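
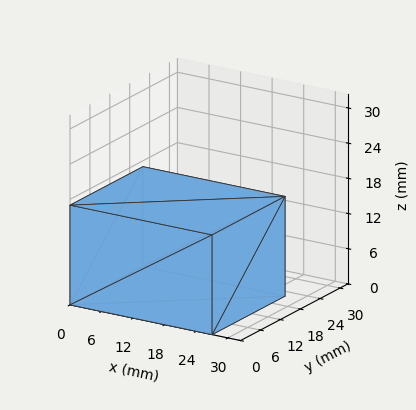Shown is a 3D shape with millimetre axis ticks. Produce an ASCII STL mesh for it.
Reading the render: the shape is a rectangular box, roughly 27 × 22 mm footprint and 17 mm tall (dimensions read to the nearest mm from the axis ticks). For the STL, each face is triangulated and given an outward normal.

solid part
  facet normal 0.0000 0.0000 -1.0000
    outer loop
      vertex 27.00 22.00 0.00
      vertex 27.00 0.00 0.00
      vertex 0.00 0.00 0.00
    endloop
  endfacet
  facet normal 0.0000 0.0000 -1.0000
    outer loop
      vertex 0.00 22.00 0.00
      vertex 27.00 22.00 0.00
      vertex 0.00 0.00 0.00
    endloop
  endfacet
  facet normal 0.0000 0.0000 1.0000
    outer loop
      vertex 0.00 0.00 17.00
      vertex 27.00 0.00 17.00
      vertex 27.00 22.00 17.00
    endloop
  endfacet
  facet normal 0.0000 0.0000 1.0000
    outer loop
      vertex 0.00 0.00 17.00
      vertex 27.00 22.00 17.00
      vertex 0.00 22.00 17.00
    endloop
  endfacet
  facet normal 0.0000 -1.0000 0.0000
    outer loop
      vertex 0.00 0.00 0.00
      vertex 27.00 0.00 0.00
      vertex 27.00 0.00 17.00
    endloop
  endfacet
  facet normal 0.0000 -1.0000 0.0000
    outer loop
      vertex 0.00 0.00 0.00
      vertex 27.00 0.00 17.00
      vertex 0.00 0.00 17.00
    endloop
  endfacet
  facet normal 0.0000 1.0000 0.0000
    outer loop
      vertex 27.00 22.00 17.00
      vertex 27.00 22.00 0.00
      vertex 0.00 22.00 0.00
    endloop
  endfacet
  facet normal 0.0000 1.0000 0.0000
    outer loop
      vertex 0.00 22.00 17.00
      vertex 27.00 22.00 17.00
      vertex 0.00 22.00 0.00
    endloop
  endfacet
  facet normal -1.0000 0.0000 0.0000
    outer loop
      vertex 0.00 22.00 17.00
      vertex 0.00 22.00 0.00
      vertex 0.00 0.00 0.00
    endloop
  endfacet
  facet normal -1.0000 0.0000 0.0000
    outer loop
      vertex 0.00 0.00 17.00
      vertex 0.00 22.00 17.00
      vertex 0.00 0.00 0.00
    endloop
  endfacet
  facet normal 1.0000 0.0000 0.0000
    outer loop
      vertex 27.00 0.00 0.00
      vertex 27.00 22.00 0.00
      vertex 27.00 22.00 17.00
    endloop
  endfacet
  facet normal 1.0000 0.0000 0.0000
    outer loop
      vertex 27.00 0.00 0.00
      vertex 27.00 22.00 17.00
      vertex 27.00 0.00 17.00
    endloop
  endfacet
endsolid part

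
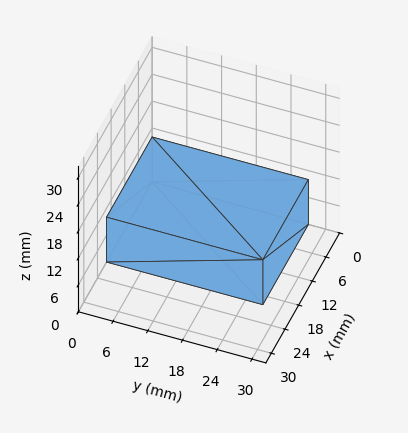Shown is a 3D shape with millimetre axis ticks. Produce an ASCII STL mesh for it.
Reading the render: the shape is a rectangular box, roughly 20 × 27 mm footprint and 10 mm tall (dimensions read to the nearest mm from the axis ticks). For the STL, each face is triangulated and given an outward normal.

solid part
  facet normal 0.0000 0.0000 -1.0000
    outer loop
      vertex 20.000 27.000 0.000
      vertex 20.000 0.000 0.000
      vertex 0.000 0.000 0.000
    endloop
  endfacet
  facet normal 0.0000 0.0000 -1.0000
    outer loop
      vertex 0.000 27.000 0.000
      vertex 20.000 27.000 0.000
      vertex 0.000 0.000 0.000
    endloop
  endfacet
  facet normal 0.0000 0.0000 1.0000
    outer loop
      vertex 0.000 0.000 10.000
      vertex 20.000 0.000 10.000
      vertex 20.000 27.000 10.000
    endloop
  endfacet
  facet normal 0.0000 0.0000 1.0000
    outer loop
      vertex 0.000 0.000 10.000
      vertex 20.000 27.000 10.000
      vertex 0.000 27.000 10.000
    endloop
  endfacet
  facet normal 0.0000 -1.0000 0.0000
    outer loop
      vertex 0.000 0.000 0.000
      vertex 20.000 0.000 0.000
      vertex 20.000 0.000 10.000
    endloop
  endfacet
  facet normal 0.0000 -1.0000 0.0000
    outer loop
      vertex 0.000 0.000 0.000
      vertex 20.000 0.000 10.000
      vertex 0.000 0.000 10.000
    endloop
  endfacet
  facet normal 0.0000 1.0000 0.0000
    outer loop
      vertex 20.000 27.000 10.000
      vertex 20.000 27.000 0.000
      vertex 0.000 27.000 0.000
    endloop
  endfacet
  facet normal 0.0000 1.0000 0.0000
    outer loop
      vertex 0.000 27.000 10.000
      vertex 20.000 27.000 10.000
      vertex 0.000 27.000 0.000
    endloop
  endfacet
  facet normal -1.0000 0.0000 0.0000
    outer loop
      vertex 0.000 27.000 10.000
      vertex 0.000 27.000 0.000
      vertex 0.000 0.000 0.000
    endloop
  endfacet
  facet normal -1.0000 0.0000 0.0000
    outer loop
      vertex 0.000 0.000 10.000
      vertex 0.000 27.000 10.000
      vertex 0.000 0.000 0.000
    endloop
  endfacet
  facet normal 1.0000 0.0000 0.0000
    outer loop
      vertex 20.000 0.000 0.000
      vertex 20.000 27.000 0.000
      vertex 20.000 27.000 10.000
    endloop
  endfacet
  facet normal 1.0000 0.0000 0.0000
    outer loop
      vertex 20.000 0.000 0.000
      vertex 20.000 27.000 10.000
      vertex 20.000 0.000 10.000
    endloop
  endfacet
endsolid part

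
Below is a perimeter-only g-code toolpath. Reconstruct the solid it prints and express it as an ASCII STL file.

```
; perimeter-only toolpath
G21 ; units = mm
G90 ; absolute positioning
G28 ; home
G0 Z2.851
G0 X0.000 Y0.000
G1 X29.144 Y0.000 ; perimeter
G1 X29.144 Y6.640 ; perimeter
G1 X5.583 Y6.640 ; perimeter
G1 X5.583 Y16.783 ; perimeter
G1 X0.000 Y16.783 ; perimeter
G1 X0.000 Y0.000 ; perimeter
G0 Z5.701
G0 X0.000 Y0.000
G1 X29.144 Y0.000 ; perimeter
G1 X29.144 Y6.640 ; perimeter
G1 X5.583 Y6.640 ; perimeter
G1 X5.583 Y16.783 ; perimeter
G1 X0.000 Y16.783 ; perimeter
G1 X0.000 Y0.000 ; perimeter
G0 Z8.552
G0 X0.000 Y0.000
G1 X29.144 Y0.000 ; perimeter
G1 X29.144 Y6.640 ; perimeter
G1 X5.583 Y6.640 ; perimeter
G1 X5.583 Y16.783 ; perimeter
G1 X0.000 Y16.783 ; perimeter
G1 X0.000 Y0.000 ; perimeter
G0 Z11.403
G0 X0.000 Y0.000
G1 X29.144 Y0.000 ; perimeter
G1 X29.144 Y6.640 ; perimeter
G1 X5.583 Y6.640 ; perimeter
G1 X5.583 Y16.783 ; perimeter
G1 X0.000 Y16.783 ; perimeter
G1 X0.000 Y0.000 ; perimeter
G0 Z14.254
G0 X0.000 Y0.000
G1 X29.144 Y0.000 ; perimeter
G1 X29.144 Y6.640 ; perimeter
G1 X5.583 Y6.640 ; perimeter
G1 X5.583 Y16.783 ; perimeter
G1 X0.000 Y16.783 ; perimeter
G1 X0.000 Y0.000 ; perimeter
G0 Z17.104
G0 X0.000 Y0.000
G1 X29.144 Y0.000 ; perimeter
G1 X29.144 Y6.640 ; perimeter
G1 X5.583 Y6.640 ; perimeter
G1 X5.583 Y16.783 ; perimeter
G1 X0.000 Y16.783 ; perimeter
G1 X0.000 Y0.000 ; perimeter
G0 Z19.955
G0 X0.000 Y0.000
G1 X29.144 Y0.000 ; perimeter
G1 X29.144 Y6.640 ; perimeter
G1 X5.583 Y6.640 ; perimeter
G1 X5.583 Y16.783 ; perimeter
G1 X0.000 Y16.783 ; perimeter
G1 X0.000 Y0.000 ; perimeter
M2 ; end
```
solid part
  facet normal 0.0000 0.0000 -1.0000
    outer loop
      vertex 29.144 6.640 0.000
      vertex 29.144 0.000 0.000
      vertex 0.000 0.000 0.000
    endloop
  endfacet
  facet normal 0.0000 0.0000 -1.0000
    outer loop
      vertex 5.583 6.640 0.000
      vertex 29.144 6.640 0.000
      vertex 0.000 0.000 0.000
    endloop
  endfacet
  facet normal 0.0000 0.0000 -1.0000
    outer loop
      vertex 5.583 16.783 0.000
      vertex 5.583 6.640 0.000
      vertex 0.000 0.000 0.000
    endloop
  endfacet
  facet normal 0.0000 0.0000 -1.0000
    outer loop
      vertex 0.000 16.783 0.000
      vertex 5.583 16.783 0.000
      vertex 0.000 0.000 0.000
    endloop
  endfacet
  facet normal 0.0000 0.0000 1.0000
    outer loop
      vertex 0.000 0.000 19.955
      vertex 29.144 0.000 19.955
      vertex 29.144 6.640 19.955
    endloop
  endfacet
  facet normal 0.0000 0.0000 1.0000
    outer loop
      vertex 0.000 0.000 19.955
      vertex 29.144 6.640 19.955
      vertex 5.583 6.640 19.955
    endloop
  endfacet
  facet normal 0.0000 0.0000 1.0000
    outer loop
      vertex 0.000 0.000 19.955
      vertex 5.583 6.640 19.955
      vertex 5.583 16.783 19.955
    endloop
  endfacet
  facet normal 0.0000 0.0000 1.0000
    outer loop
      vertex 0.000 0.000 19.955
      vertex 5.583 16.783 19.955
      vertex 0.000 16.783 19.955
    endloop
  endfacet
  facet normal 0.0000 -1.0000 0.0000
    outer loop
      vertex 0.000 0.000 0.000
      vertex 29.144 0.000 0.000
      vertex 29.144 0.000 19.955
    endloop
  endfacet
  facet normal 0.0000 -1.0000 0.0000
    outer loop
      vertex 0.000 0.000 0.000
      vertex 29.144 0.000 19.955
      vertex 0.000 0.000 19.955
    endloop
  endfacet
  facet normal 1.0000 0.0000 0.0000
    outer loop
      vertex 29.144 0.000 0.000
      vertex 29.144 6.640 0.000
      vertex 29.144 6.640 19.955
    endloop
  endfacet
  facet normal 1.0000 0.0000 0.0000
    outer loop
      vertex 29.144 0.000 0.000
      vertex 29.144 6.640 19.955
      vertex 29.144 0.000 19.955
    endloop
  endfacet
  facet normal 0.0000 1.0000 0.0000
    outer loop
      vertex 29.144 6.640 0.000
      vertex 5.583 6.640 0.000
      vertex 5.583 6.640 19.955
    endloop
  endfacet
  facet normal 0.0000 1.0000 0.0000
    outer loop
      vertex 29.144 6.640 0.000
      vertex 5.583 6.640 19.955
      vertex 29.144 6.640 19.955
    endloop
  endfacet
  facet normal 1.0000 0.0000 0.0000
    outer loop
      vertex 5.583 6.640 0.000
      vertex 5.583 16.783 0.000
      vertex 5.583 16.783 19.955
    endloop
  endfacet
  facet normal 1.0000 0.0000 0.0000
    outer loop
      vertex 5.583 6.640 0.000
      vertex 5.583 16.783 19.955
      vertex 5.583 6.640 19.955
    endloop
  endfacet
  facet normal 0.0000 1.0000 0.0000
    outer loop
      vertex 5.583 16.783 0.000
      vertex 0.000 16.783 0.000
      vertex 0.000 16.783 19.955
    endloop
  endfacet
  facet normal 0.0000 1.0000 0.0000
    outer loop
      vertex 5.583 16.783 0.000
      vertex 0.000 16.783 19.955
      vertex 5.583 16.783 19.955
    endloop
  endfacet
  facet normal -1.0000 0.0000 0.0000
    outer loop
      vertex 0.000 16.783 0.000
      vertex 0.000 0.000 0.000
      vertex 0.000 0.000 19.955
    endloop
  endfacet
  facet normal -1.0000 0.0000 0.0000
    outer loop
      vertex 0.000 16.783 0.000
      vertex 0.000 0.000 19.955
      vertex 0.000 16.783 19.955
    endloop
  endfacet
endsolid part

The G0 Z moves step by Δz≈2.851 mm. Every layer's G1 loop is the same polygon, so the solid is a straight extrusion of it from z=0 to z≈20. Closing with flat bottom and top caps and triangulating gives 20 facets — an L-shaped prism: outer 29.1 × 16.8 mm, arm thicknesses ≈ 6.64 mm (horizontal) and 5.58 mm (vertical), extruded 20 mm in z.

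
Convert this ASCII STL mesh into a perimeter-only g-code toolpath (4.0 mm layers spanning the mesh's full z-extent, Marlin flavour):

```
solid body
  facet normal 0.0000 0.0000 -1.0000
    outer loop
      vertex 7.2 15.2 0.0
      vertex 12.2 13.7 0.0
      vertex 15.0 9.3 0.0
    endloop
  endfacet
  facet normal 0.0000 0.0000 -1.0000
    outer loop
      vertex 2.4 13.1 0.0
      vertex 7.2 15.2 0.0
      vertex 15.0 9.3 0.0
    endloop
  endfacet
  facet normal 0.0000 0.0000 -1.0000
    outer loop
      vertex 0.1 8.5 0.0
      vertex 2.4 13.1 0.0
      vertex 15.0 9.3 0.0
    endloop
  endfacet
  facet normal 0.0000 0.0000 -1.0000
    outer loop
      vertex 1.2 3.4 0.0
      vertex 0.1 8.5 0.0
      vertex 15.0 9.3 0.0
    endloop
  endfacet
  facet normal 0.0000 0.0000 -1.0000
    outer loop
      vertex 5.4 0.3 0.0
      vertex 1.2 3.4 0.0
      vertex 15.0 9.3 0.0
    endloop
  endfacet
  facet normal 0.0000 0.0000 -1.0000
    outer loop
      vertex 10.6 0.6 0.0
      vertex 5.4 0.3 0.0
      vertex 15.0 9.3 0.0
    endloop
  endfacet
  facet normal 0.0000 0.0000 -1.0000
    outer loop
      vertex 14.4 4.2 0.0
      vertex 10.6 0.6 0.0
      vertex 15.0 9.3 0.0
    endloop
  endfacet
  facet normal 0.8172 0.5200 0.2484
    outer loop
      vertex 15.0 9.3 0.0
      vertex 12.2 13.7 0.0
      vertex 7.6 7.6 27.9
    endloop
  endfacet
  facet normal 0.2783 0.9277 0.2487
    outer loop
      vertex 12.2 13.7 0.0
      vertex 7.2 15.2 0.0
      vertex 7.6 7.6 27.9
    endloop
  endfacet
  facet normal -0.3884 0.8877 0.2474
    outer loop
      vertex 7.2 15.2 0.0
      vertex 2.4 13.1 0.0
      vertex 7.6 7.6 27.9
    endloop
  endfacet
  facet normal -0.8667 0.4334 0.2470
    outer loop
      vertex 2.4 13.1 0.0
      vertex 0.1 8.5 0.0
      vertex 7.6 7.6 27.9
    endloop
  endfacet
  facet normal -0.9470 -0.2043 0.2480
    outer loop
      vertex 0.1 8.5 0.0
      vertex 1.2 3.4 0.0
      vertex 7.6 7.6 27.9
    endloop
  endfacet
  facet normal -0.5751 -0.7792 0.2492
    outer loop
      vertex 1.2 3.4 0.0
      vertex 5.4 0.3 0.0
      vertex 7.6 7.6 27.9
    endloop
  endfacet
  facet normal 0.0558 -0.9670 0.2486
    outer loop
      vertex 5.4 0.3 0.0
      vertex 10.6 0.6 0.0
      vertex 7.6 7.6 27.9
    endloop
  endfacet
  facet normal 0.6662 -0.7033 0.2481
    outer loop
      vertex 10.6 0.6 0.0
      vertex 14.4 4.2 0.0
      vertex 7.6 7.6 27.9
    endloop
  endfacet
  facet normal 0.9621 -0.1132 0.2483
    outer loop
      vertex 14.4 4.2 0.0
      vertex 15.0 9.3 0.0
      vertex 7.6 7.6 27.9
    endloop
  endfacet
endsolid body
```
; perimeter-only toolpath
G21 ; units = mm
G90 ; absolute positioning
G28 ; home
; layer 1
G0 Z4.0
G0 X13.9 Y9.1
G1 X11.5 Y12.8
G1 X7.3 Y14.1
G1 X3.1 Y12.3
G1 X1.2 Y8.4
G1 X2.1 Y4.0
G1 X5.7 Y1.3
G1 X10.2 Y1.6
G1 X13.4 Y4.7
G1 X13.9 Y9.1
; layer 2
G0 Z8.0
G0 X12.9 Y8.8
G1 X10.9 Y12.0
G1 X7.3 Y13.0
G1 X3.9 Y11.5
G1 X2.2 Y8.2
G1 X3.0 Y4.6
G1 X6.0 Y2.4
G1 X9.7 Y2.6
G1 X12.5 Y5.2
G1 X12.9 Y8.8
; layer 3
G0 Z12.0
G0 X11.8 Y8.6
G1 X10.2 Y11.1
G1 X7.4 Y11.9
G1 X4.6 Y10.7
G1 X3.3 Y8.1
G1 X3.9 Y5.2
G1 X6.3 Y3.4
G1 X9.3 Y3.6
G1 X11.5 Y5.7
G1 X11.8 Y8.6
; layer 4
G0 Z15.9
G0 X10.8 Y8.3
G1 X9.6 Y10.2
G1 X7.4 Y10.9
G1 X5.4 Y10.0
G1 X4.4 Y8.0
G1 X4.9 Y5.8
G1 X6.7 Y4.5
G1 X8.9 Y4.6
G1 X10.5 Y6.1
G1 X10.8 Y8.3
; layer 5
G0 Z19.9
G0 X9.7 Y8.1
G1 X8.9 Y9.3
G1 X7.5 Y9.8
G1 X6.1 Y9.2
G1 X5.5 Y7.9
G1 X5.8 Y6.4
G1 X7.0 Y5.5
G1 X8.5 Y5.6
G1 X9.5 Y6.6
G1 X9.7 Y8.1
; layer 6
G0 Z23.9
G0 X8.7 Y7.8
G1 X8.3 Y8.5
G1 X7.5 Y8.7
G1 X6.9 Y8.4
G1 X6.5 Y7.7
G1 X6.7 Y7.0
G1 X7.3 Y6.6
G1 X8.0 Y6.6
G1 X8.6 Y7.1
G1 X8.7 Y7.8
M2 ; end

The solid is a regular 9-sided pyramid, base circumscribed radius ≈ 7.6 mm, apex at z ≈ 27.9 mm. Slicing at Δz = 4.0 mm — 7 equal slices spanning the solid's height, so layer i sits at z = i·h/7 — gives 6 non-empty perimeters. Each is a 9-segment closed polygon; G0 lifts to the layer z and rapids to the start vertex, then G1 traces the edges. The cross-section shrinks linearly with z (the slice at the apex is degenerate and omitted).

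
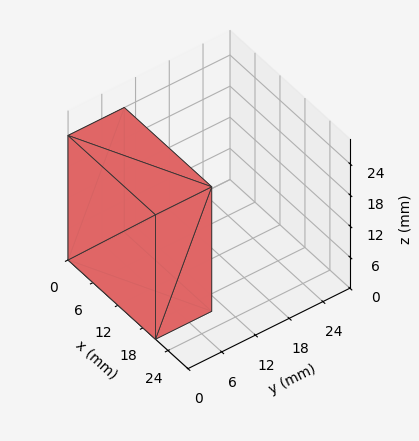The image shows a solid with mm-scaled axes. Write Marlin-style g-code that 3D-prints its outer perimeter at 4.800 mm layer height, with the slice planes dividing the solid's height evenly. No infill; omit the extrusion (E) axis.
Reading the render: the shape is a rectangular box, roughly 21 × 10 mm footprint and 24 mm tall (dimensions read to the nearest mm from the axis ticks). For the g-code, the solid's height is divided into equal slices at the stated Δz and each level perimeter traced with G1 moves after a G0 lift.

; perimeter-only toolpath
G21 ; units = mm
G90 ; absolute positioning
G28 ; home
; layer 1
G0 Z4.800
G0 X0.000 Y0.000
G1 X21.000 Y0.000
G1 X21.000 Y10.000
G1 X0.000 Y10.000
G1 X0.000 Y0.000
; layer 2
G0 Z9.600
G0 X0.000 Y0.000
G1 X21.000 Y0.000
G1 X21.000 Y10.000
G1 X0.000 Y10.000
G1 X0.000 Y0.000
; layer 3
G0 Z14.400
G0 X0.000 Y0.000
G1 X21.000 Y0.000
G1 X21.000 Y10.000
G1 X0.000 Y10.000
G1 X0.000 Y0.000
; layer 4
G0 Z19.200
G0 X0.000 Y0.000
G1 X21.000 Y0.000
G1 X21.000 Y10.000
G1 X0.000 Y10.000
G1 X0.000 Y0.000
; layer 5
G0 Z24.000
G0 X0.000 Y0.000
G1 X21.000 Y0.000
G1 X21.000 Y10.000
G1 X0.000 Y10.000
G1 X0.000 Y0.000
M2 ; end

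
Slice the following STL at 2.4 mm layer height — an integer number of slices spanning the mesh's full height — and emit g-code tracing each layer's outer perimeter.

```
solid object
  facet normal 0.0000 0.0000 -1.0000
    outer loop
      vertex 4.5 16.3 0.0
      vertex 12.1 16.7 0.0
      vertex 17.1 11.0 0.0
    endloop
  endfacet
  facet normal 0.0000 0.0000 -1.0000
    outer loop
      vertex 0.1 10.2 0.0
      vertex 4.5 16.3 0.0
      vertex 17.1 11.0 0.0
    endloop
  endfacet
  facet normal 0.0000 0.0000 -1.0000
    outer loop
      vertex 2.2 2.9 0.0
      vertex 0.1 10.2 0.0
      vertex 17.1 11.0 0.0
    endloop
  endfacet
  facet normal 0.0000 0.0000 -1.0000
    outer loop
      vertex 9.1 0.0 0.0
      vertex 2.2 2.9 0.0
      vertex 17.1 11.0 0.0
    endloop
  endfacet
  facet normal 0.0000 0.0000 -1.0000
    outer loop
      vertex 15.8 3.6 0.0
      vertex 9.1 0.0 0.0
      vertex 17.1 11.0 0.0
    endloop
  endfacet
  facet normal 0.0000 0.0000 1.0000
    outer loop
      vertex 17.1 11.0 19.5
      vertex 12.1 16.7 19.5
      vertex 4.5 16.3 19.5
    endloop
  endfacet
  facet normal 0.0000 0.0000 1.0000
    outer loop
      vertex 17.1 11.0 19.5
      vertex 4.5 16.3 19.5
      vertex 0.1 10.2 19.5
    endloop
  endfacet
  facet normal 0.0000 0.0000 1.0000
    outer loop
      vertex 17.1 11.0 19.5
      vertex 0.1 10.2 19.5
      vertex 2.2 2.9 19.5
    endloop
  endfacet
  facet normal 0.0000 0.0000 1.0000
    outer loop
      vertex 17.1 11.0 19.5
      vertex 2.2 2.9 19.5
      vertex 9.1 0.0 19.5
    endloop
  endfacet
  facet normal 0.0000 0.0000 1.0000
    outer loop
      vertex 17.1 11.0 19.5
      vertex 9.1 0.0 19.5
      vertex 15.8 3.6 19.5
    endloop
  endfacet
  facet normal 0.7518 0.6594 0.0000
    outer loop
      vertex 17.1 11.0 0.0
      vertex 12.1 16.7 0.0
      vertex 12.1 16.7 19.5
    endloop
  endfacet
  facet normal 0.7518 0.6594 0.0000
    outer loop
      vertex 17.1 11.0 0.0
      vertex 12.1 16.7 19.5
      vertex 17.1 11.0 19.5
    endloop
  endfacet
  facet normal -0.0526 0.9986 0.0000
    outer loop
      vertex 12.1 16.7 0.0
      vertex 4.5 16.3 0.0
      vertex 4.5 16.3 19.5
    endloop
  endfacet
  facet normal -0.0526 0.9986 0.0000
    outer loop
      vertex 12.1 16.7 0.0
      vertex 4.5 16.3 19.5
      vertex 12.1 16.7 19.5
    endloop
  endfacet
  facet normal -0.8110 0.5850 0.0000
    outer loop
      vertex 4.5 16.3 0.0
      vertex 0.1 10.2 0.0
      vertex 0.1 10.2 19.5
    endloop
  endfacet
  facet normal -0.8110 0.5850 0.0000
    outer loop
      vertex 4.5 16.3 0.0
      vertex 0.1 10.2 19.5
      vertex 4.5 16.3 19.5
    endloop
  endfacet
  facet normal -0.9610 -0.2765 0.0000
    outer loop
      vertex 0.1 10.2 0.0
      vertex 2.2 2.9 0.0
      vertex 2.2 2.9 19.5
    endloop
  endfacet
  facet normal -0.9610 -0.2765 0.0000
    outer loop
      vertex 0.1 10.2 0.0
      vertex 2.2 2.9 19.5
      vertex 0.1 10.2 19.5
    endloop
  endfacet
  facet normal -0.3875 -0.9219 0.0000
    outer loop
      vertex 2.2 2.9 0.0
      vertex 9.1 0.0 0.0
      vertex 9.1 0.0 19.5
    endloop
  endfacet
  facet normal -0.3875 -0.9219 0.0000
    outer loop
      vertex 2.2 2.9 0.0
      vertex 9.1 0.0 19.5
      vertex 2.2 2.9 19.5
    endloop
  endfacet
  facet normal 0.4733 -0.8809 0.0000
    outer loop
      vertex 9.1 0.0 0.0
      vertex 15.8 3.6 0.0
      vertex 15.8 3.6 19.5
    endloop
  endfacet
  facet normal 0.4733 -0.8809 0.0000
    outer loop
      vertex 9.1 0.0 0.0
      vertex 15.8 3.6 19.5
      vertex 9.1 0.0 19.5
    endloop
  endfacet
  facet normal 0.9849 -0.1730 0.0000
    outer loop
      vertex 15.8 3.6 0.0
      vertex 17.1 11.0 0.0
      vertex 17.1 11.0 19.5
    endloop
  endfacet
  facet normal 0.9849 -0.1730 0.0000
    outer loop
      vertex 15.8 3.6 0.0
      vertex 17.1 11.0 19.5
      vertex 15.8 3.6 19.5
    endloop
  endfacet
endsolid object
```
; perimeter-only toolpath
G21 ; units = mm
G90 ; absolute positioning
G28 ; home
; layer 1
G0 Z2.4
G0 X17.1 Y11.0
G1 X12.1 Y16.7
G1 X4.5 Y16.3
G1 X0.1 Y10.2
G1 X2.2 Y2.9
G1 X9.1 Y0.0
G1 X15.8 Y3.6
G1 X17.1 Y11.0
; layer 2
G0 Z4.9
G0 X17.1 Y11.0
G1 X12.1 Y16.7
G1 X4.5 Y16.3
G1 X0.1 Y10.2
G1 X2.2 Y2.9
G1 X9.1 Y0.0
G1 X15.8 Y3.6
G1 X17.1 Y11.0
; layer 3
G0 Z7.3
G0 X17.1 Y11.0
G1 X12.1 Y16.7
G1 X4.5 Y16.3
G1 X0.1 Y10.2
G1 X2.2 Y2.9
G1 X9.1 Y0.0
G1 X15.8 Y3.6
G1 X17.1 Y11.0
; layer 4
G0 Z9.8
G0 X17.1 Y11.0
G1 X12.1 Y16.7
G1 X4.5 Y16.3
G1 X0.1 Y10.2
G1 X2.2 Y2.9
G1 X9.1 Y0.0
G1 X15.8 Y3.6
G1 X17.1 Y11.0
; layer 5
G0 Z12.2
G0 X17.1 Y11.0
G1 X12.1 Y16.7
G1 X4.5 Y16.3
G1 X0.1 Y10.2
G1 X2.2 Y2.9
G1 X9.1 Y0.0
G1 X15.8 Y3.6
G1 X17.1 Y11.0
; layer 6
G0 Z14.6
G0 X17.1 Y11.0
G1 X12.1 Y16.7
G1 X4.5 Y16.3
G1 X0.1 Y10.2
G1 X2.2 Y2.9
G1 X9.1 Y0.0
G1 X15.8 Y3.6
G1 X17.1 Y11.0
; layer 7
G0 Z17.1
G0 X17.1 Y11.0
G1 X12.1 Y16.7
G1 X4.5 Y16.3
G1 X0.1 Y10.2
G1 X2.2 Y2.9
G1 X9.1 Y0.0
G1 X15.8 Y3.6
G1 X17.1 Y11.0
; layer 8
G0 Z19.5
G0 X17.1 Y11.0
G1 X12.1 Y16.7
G1 X4.5 Y16.3
G1 X0.1 Y10.2
G1 X2.2 Y2.9
G1 X9.1 Y0.0
G1 X15.8 Y3.6
G1 X17.1 Y11.0
M2 ; end

The solid is a regular 7-sided prism (a cylinder approximated with 7 flat sides), circumscribed radius ≈ 8.7 mm, height ≈ 19.5 mm. Slicing at Δz = 2.4 mm — 8 equal slices spanning the solid's height, so layer i sits at z = i·h/8 — gives 8 non-empty perimeters. Each is a 7-segment closed polygon; G0 lifts to the layer z and rapids to the start vertex, then G1 traces the edges.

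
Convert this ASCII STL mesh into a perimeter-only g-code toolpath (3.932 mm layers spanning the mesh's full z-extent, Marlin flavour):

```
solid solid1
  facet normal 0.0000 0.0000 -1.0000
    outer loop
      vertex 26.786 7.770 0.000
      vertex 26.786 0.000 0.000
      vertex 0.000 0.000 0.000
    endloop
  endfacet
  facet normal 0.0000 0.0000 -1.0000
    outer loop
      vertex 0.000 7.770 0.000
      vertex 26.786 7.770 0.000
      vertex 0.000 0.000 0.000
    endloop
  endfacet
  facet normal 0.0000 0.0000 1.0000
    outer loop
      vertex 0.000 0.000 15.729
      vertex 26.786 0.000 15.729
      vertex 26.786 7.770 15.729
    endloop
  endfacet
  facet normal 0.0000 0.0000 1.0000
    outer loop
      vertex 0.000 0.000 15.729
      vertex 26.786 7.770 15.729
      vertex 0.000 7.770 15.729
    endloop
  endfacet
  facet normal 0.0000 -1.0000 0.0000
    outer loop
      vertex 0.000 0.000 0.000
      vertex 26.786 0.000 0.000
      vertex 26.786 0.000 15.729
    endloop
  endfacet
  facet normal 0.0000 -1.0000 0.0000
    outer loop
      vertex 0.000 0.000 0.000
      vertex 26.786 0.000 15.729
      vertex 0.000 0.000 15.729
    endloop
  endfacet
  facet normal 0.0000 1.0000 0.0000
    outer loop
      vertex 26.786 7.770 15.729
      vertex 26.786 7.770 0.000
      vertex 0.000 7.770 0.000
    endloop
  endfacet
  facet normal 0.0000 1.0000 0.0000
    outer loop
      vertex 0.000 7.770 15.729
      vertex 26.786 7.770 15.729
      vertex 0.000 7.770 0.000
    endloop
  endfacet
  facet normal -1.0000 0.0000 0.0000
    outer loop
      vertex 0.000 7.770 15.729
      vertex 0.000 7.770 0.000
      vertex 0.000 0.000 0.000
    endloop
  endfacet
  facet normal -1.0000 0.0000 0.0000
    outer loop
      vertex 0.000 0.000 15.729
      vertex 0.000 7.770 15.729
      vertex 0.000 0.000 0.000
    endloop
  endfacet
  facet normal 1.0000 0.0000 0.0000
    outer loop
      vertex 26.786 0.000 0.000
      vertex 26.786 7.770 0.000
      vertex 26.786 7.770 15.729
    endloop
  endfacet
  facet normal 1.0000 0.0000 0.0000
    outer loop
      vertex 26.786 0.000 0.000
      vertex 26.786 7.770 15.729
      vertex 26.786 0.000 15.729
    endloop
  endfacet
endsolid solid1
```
; perimeter-only toolpath
G21 ; units = mm
G90 ; absolute positioning
G28 ; home
; layer 1
G0 Z3.932
G0 X0.000 Y0.000
G1 X26.786 Y0.000
G1 X26.786 Y7.770
G1 X0.000 Y7.770
G1 X0.000 Y0.000
; layer 2
G0 Z7.864
G0 X0.000 Y0.000
G1 X26.786 Y0.000
G1 X26.786 Y7.770
G1 X0.000 Y7.770
G1 X0.000 Y0.000
; layer 3
G0 Z11.797
G0 X0.000 Y0.000
G1 X26.786 Y0.000
G1 X26.786 Y7.770
G1 X0.000 Y7.770
G1 X0.000 Y0.000
; layer 4
G0 Z15.729
G0 X0.000 Y0.000
G1 X26.786 Y0.000
G1 X26.786 Y7.770
G1 X0.000 Y7.770
G1 X0.000 Y0.000
M2 ; end

The solid is a rectangular box, roughly 26.8 × 7.77 mm footprint and 15.7 mm tall. Slicing at Δz = 3.932 mm — 4 equal slices spanning the solid's height, so layer i sits at z = i·h/4 — gives 4 non-empty perimeters. Each is a 4-segment closed polygon; G0 lifts to the layer z and rapids to the start vertex, then G1 traces the edges.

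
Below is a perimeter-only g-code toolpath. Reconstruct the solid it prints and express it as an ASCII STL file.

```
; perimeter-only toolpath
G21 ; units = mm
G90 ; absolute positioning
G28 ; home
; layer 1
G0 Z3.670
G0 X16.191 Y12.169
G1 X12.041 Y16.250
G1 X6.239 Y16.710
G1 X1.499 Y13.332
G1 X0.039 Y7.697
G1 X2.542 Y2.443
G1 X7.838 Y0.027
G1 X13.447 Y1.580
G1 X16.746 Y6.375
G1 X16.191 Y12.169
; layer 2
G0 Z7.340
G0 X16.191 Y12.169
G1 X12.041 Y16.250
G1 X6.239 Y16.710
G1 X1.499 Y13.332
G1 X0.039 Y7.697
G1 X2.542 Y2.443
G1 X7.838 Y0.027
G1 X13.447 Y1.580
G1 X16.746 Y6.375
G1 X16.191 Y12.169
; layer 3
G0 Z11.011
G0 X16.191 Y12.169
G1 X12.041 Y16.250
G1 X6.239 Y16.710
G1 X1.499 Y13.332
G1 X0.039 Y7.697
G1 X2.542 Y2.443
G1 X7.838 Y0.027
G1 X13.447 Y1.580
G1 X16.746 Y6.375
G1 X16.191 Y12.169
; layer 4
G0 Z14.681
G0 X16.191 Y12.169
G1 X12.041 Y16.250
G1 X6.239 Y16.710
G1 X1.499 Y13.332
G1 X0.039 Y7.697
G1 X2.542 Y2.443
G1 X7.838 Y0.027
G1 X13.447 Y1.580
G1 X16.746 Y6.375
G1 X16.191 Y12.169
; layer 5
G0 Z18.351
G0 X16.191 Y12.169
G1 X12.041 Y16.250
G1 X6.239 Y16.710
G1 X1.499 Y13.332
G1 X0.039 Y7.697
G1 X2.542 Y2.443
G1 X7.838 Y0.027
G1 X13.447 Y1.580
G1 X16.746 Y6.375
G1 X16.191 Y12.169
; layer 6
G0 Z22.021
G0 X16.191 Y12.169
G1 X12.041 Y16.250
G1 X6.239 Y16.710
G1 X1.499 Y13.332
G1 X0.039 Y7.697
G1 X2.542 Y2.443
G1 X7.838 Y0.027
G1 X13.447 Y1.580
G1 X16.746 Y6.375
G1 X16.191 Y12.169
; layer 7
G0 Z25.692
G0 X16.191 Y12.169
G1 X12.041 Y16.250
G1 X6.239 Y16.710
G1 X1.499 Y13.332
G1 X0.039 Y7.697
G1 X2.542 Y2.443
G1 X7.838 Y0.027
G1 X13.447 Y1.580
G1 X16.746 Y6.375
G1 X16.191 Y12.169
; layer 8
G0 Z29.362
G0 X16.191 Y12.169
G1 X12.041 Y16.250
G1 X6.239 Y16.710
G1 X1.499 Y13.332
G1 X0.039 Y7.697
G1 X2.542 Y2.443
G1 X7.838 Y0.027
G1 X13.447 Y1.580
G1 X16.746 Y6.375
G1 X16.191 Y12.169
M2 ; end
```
solid part
  facet normal 0.0000 0.0000 -1.0000
    outer loop
      vertex 6.239 16.710 0.000
      vertex 12.041 16.250 0.000
      vertex 16.191 12.169 0.000
    endloop
  endfacet
  facet normal 0.0000 0.0000 -1.0000
    outer loop
      vertex 1.499 13.332 0.000
      vertex 6.239 16.710 0.000
      vertex 16.191 12.169 0.000
    endloop
  endfacet
  facet normal 0.0000 0.0000 -1.0000
    outer loop
      vertex 0.039 7.697 0.000
      vertex 1.499 13.332 0.000
      vertex 16.191 12.169 0.000
    endloop
  endfacet
  facet normal 0.0000 0.0000 -1.0000
    outer loop
      vertex 2.542 2.443 0.000
      vertex 0.039 7.697 0.000
      vertex 16.191 12.169 0.000
    endloop
  endfacet
  facet normal 0.0000 0.0000 -1.0000
    outer loop
      vertex 7.838 0.027 0.000
      vertex 2.542 2.443 0.000
      vertex 16.191 12.169 0.000
    endloop
  endfacet
  facet normal 0.0000 0.0000 -1.0000
    outer loop
      vertex 13.447 1.580 0.000
      vertex 7.838 0.027 0.000
      vertex 16.191 12.169 0.000
    endloop
  endfacet
  facet normal 0.0000 0.0000 -1.0000
    outer loop
      vertex 16.746 6.375 0.000
      vertex 13.447 1.580 0.000
      vertex 16.191 12.169 0.000
    endloop
  endfacet
  facet normal 0.0000 0.0000 1.0000
    outer loop
      vertex 16.191 12.169 29.362
      vertex 12.041 16.250 29.362
      vertex 6.239 16.710 29.362
    endloop
  endfacet
  facet normal 0.0000 0.0000 1.0000
    outer loop
      vertex 16.191 12.169 29.362
      vertex 6.239 16.710 29.362
      vertex 1.499 13.332 29.362
    endloop
  endfacet
  facet normal 0.0000 0.0000 1.0000
    outer loop
      vertex 16.191 12.169 29.362
      vertex 1.499 13.332 29.362
      vertex 0.039 7.697 29.362
    endloop
  endfacet
  facet normal 0.0000 0.0000 1.0000
    outer loop
      vertex 16.191 12.169 29.362
      vertex 0.039 7.697 29.362
      vertex 2.542 2.443 29.362
    endloop
  endfacet
  facet normal 0.0000 0.0000 1.0000
    outer loop
      vertex 16.191 12.169 29.362
      vertex 2.542 2.443 29.362
      vertex 7.838 0.027 29.362
    endloop
  endfacet
  facet normal 0.0000 0.0000 1.0000
    outer loop
      vertex 16.191 12.169 29.362
      vertex 7.838 0.027 29.362
      vertex 13.447 1.580 29.362
    endloop
  endfacet
  facet normal 0.0000 0.0000 1.0000
    outer loop
      vertex 16.191 12.169 29.362
      vertex 13.447 1.580 29.362
      vertex 16.746 6.375 29.362
    endloop
  endfacet
  facet normal 0.7012 0.7130 0.0000
    outer loop
      vertex 16.191 12.169 0.000
      vertex 12.041 16.250 0.000
      vertex 12.041 16.250 29.362
    endloop
  endfacet
  facet normal 0.7012 0.7130 0.0000
    outer loop
      vertex 16.191 12.169 0.000
      vertex 12.041 16.250 29.362
      vertex 16.191 12.169 29.362
    endloop
  endfacet
  facet normal 0.0790 0.9969 0.0000
    outer loop
      vertex 12.041 16.250 0.000
      vertex 6.239 16.710 0.000
      vertex 6.239 16.710 29.362
    endloop
  endfacet
  facet normal 0.0790 0.9969 0.0000
    outer loop
      vertex 12.041 16.250 0.000
      vertex 6.239 16.710 29.362
      vertex 12.041 16.250 29.362
    endloop
  endfacet
  facet normal -0.5804 0.8144 0.0000
    outer loop
      vertex 6.239 16.710 0.000
      vertex 1.499 13.332 0.000
      vertex 1.499 13.332 29.362
    endloop
  endfacet
  facet normal -0.5804 0.8144 0.0000
    outer loop
      vertex 6.239 16.710 0.000
      vertex 1.499 13.332 29.362
      vertex 6.239 16.710 29.362
    endloop
  endfacet
  facet normal -0.9680 0.2508 0.0000
    outer loop
      vertex 1.499 13.332 0.000
      vertex 0.039 7.697 0.000
      vertex 0.039 7.697 29.362
    endloop
  endfacet
  facet normal -0.9680 0.2508 0.0000
    outer loop
      vertex 1.499 13.332 0.000
      vertex 0.039 7.697 29.362
      vertex 1.499 13.332 29.362
    endloop
  endfacet
  facet normal -0.9028 -0.4301 0.0000
    outer loop
      vertex 0.039 7.697 0.000
      vertex 2.542 2.443 0.000
      vertex 2.542 2.443 29.362
    endloop
  endfacet
  facet normal -0.9028 -0.4301 0.0000
    outer loop
      vertex 0.039 7.697 0.000
      vertex 2.542 2.443 29.362
      vertex 0.039 7.697 29.362
    endloop
  endfacet
  facet normal -0.4150 -0.9098 0.0000
    outer loop
      vertex 2.542 2.443 0.000
      vertex 7.838 0.027 0.000
      vertex 7.838 0.027 29.362
    endloop
  endfacet
  facet normal -0.4150 -0.9098 0.0000
    outer loop
      vertex 2.542 2.443 0.000
      vertex 7.838 0.027 29.362
      vertex 2.542 2.443 29.362
    endloop
  endfacet
  facet normal 0.2668 -0.9637 0.0000
    outer loop
      vertex 7.838 0.027 0.000
      vertex 13.447 1.580 0.000
      vertex 13.447 1.580 29.362
    endloop
  endfacet
  facet normal 0.2668 -0.9637 0.0000
    outer loop
      vertex 7.838 0.027 0.000
      vertex 13.447 1.580 29.362
      vertex 7.838 0.027 29.362
    endloop
  endfacet
  facet normal 0.8238 -0.5668 0.0000
    outer loop
      vertex 13.447 1.580 0.000
      vertex 16.746 6.375 0.000
      vertex 16.746 6.375 29.362
    endloop
  endfacet
  facet normal 0.8238 -0.5668 0.0000
    outer loop
      vertex 13.447 1.580 0.000
      vertex 16.746 6.375 29.362
      vertex 13.447 1.580 29.362
    endloop
  endfacet
  facet normal 0.9954 0.0954 0.0000
    outer loop
      vertex 16.746 6.375 0.000
      vertex 16.191 12.169 0.000
      vertex 16.191 12.169 29.362
    endloop
  endfacet
  facet normal 0.9954 0.0954 0.0000
    outer loop
      vertex 16.746 6.375 0.000
      vertex 16.191 12.169 29.362
      vertex 16.746 6.375 29.362
    endloop
  endfacet
endsolid part

The G0 Z moves step by Δz≈3.670 mm. Every layer's G1 loop is the same polygon, so the solid is a straight extrusion of it from z=0 to z≈29.4. Closing with flat bottom and top caps and triangulating gives 32 facets — a regular 9-sided prism (a cylinder approximated with 9 flat sides), circumscribed radius ≈ 8.51 mm, height ≈ 29.4 mm.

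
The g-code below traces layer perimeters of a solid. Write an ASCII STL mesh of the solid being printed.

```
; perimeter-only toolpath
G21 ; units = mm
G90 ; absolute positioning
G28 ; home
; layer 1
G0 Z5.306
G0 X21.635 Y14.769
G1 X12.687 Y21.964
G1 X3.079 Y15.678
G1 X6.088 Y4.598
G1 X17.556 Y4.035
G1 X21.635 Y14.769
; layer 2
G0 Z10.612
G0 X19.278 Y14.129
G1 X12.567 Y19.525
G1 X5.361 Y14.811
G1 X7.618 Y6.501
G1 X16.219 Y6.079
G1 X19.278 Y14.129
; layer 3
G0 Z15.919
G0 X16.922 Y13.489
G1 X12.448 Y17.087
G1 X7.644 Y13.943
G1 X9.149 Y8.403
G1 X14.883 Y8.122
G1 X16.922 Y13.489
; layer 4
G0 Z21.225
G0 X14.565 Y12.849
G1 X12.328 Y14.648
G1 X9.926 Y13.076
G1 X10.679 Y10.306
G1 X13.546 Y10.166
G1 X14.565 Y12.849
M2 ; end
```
solid part
  facet normal 0.0000 0.0000 -1.0000
    outer loop
      vertex 0.796 16.545 0.000
      vertex 12.806 24.403 0.000
      vertex 23.991 15.409 0.000
    endloop
  endfacet
  facet normal 0.0000 0.0000 -1.0000
    outer loop
      vertex 4.558 2.695 0.000
      vertex 0.796 16.545 0.000
      vertex 23.991 15.409 0.000
    endloop
  endfacet
  facet normal 0.0000 0.0000 -1.0000
    outer loop
      vertex 18.893 1.992 0.000
      vertex 4.558 2.695 0.000
      vertex 23.991 15.409 0.000
    endloop
  endfacet
  facet normal 0.5873 0.7303 0.3489
    outer loop
      vertex 23.991 15.409 0.000
      vertex 12.806 24.403 0.000
      vertex 12.209 12.209 26.531
    endloop
  endfacet
  facet normal -0.5131 0.7842 0.3489
    outer loop
      vertex 12.806 24.403 0.000
      vertex 0.796 16.545 0.000
      vertex 12.209 12.209 26.531
    endloop
  endfacet
  facet normal -0.9044 -0.2457 0.3489
    outer loop
      vertex 0.796 16.545 0.000
      vertex 4.558 2.695 0.000
      vertex 12.209 12.209 26.531
    endloop
  endfacet
  facet normal -0.0459 -0.9360 0.3489
    outer loop
      vertex 4.558 2.695 0.000
      vertex 18.893 1.992 0.000
      vertex 12.209 12.209 26.531
    endloop
  endfacet
  facet normal 0.8761 -0.3329 0.3489
    outer loop
      vertex 18.893 1.992 0.000
      vertex 23.991 15.409 0.000
      vertex 12.209 12.209 26.531
    endloop
  endfacet
endsolid part

The G0 Z moves step by Δz≈5.306 mm. The G1 loops shrink linearly with z, so the solid tapers from its base footprint up to z≈26.5. Closing with a flat bottom cap and the tapered top and triangulating gives 8 facets — a regular 5-sided pyramid, base circumscribed radius ≈ 12.2 mm, apex at z ≈ 26.5 mm.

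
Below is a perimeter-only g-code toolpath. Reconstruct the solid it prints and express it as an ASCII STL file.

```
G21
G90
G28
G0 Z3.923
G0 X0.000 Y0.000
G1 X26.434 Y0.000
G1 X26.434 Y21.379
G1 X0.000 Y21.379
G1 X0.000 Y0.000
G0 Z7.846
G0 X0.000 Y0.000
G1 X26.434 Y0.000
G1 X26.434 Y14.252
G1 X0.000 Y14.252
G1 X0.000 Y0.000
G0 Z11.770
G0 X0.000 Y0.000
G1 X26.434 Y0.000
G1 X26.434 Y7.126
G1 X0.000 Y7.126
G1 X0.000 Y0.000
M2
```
solid part
  facet normal 0.0000 0.0000 -1.0000
    outer loop
      vertex 26.434 28.505 0.000
      vertex 26.434 0.000 0.000
      vertex 0.000 0.000 0.000
    endloop
  endfacet
  facet normal 0.0000 0.0000 -1.0000
    outer loop
      vertex 0.000 28.505 0.000
      vertex 26.434 28.505 0.000
      vertex 0.000 0.000 0.000
    endloop
  endfacet
  facet normal 0.0000 -1.0000 0.0000
    outer loop
      vertex 0.000 0.000 0.000
      vertex 26.434 0.000 0.000
      vertex 26.434 0.000 15.693
    endloop
  endfacet
  facet normal 0.0000 -1.0000 0.0000
    outer loop
      vertex 0.000 0.000 0.000
      vertex 26.434 0.000 15.693
      vertex 0.000 0.000 15.693
    endloop
  endfacet
  facet normal 0.0000 0.4823 0.8760
    outer loop
      vertex 0.000 0.000 15.693
      vertex 26.434 0.000 15.693
      vertex 26.434 28.505 0.000
    endloop
  endfacet
  facet normal 0.0000 0.4823 0.8760
    outer loop
      vertex 0.000 0.000 15.693
      vertex 26.434 28.505 0.000
      vertex 0.000 28.505 0.000
    endloop
  endfacet
  facet normal -1.0000 0.0000 0.0000
    outer loop
      vertex 0.000 0.000 15.693
      vertex 0.000 28.505 0.000
      vertex 0.000 0.000 0.000
    endloop
  endfacet
  facet normal 1.0000 0.0000 0.0000
    outer loop
      vertex 26.434 0.000 0.000
      vertex 26.434 28.505 0.000
      vertex 26.434 0.000 15.693
    endloop
  endfacet
endsolid part

The G0 Z moves step by Δz≈3.923 mm. The G1 loops shrink linearly with z, so the solid tapers from its base footprint up to z≈15.7. Closing with a flat bottom cap and the tapered top and triangulating gives 8 facets — a wedge (ramp): 26.4 × 28.5 mm base, rising to 15.7 mm along the y=0 edge and sloping linearly to z=0 at y=28.5.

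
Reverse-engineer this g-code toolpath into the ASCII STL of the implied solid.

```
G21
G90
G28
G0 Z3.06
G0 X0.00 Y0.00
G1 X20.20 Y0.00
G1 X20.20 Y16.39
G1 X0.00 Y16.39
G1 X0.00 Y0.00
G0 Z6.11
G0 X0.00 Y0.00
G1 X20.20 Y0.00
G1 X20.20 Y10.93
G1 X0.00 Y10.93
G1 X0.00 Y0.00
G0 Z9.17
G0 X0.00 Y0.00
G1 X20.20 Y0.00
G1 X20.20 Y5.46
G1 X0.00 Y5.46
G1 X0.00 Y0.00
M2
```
solid part
  facet normal 0.0000 0.0000 -1.0000
    outer loop
      vertex 20.20 21.85 0.00
      vertex 20.20 0.00 0.00
      vertex 0.00 0.00 0.00
    endloop
  endfacet
  facet normal 0.0000 0.0000 -1.0000
    outer loop
      vertex 0.00 21.85 0.00
      vertex 20.20 21.85 0.00
      vertex 0.00 0.00 0.00
    endloop
  endfacet
  facet normal 0.0000 -1.0000 0.0000
    outer loop
      vertex 0.00 0.00 0.00
      vertex 20.20 0.00 0.00
      vertex 20.20 0.00 12.22
    endloop
  endfacet
  facet normal 0.0000 -1.0000 0.0000
    outer loop
      vertex 0.00 0.00 0.00
      vertex 20.20 0.00 12.22
      vertex 0.00 0.00 12.22
    endloop
  endfacet
  facet normal 0.0000 0.4881 0.8728
    outer loop
      vertex 0.00 0.00 12.22
      vertex 20.20 0.00 12.22
      vertex 20.20 21.85 0.00
    endloop
  endfacet
  facet normal 0.0000 0.4881 0.8728
    outer loop
      vertex 0.00 0.00 12.22
      vertex 20.20 21.85 0.00
      vertex 0.00 21.85 0.00
    endloop
  endfacet
  facet normal -1.0000 0.0000 0.0000
    outer loop
      vertex 0.00 0.00 12.22
      vertex 0.00 21.85 0.00
      vertex 0.00 0.00 0.00
    endloop
  endfacet
  facet normal 1.0000 0.0000 0.0000
    outer loop
      vertex 20.20 0.00 0.00
      vertex 20.20 21.85 0.00
      vertex 20.20 0.00 12.22
    endloop
  endfacet
endsolid part

The G0 Z moves step by Δz≈3.06 mm. The G1 loops shrink linearly with z, so the solid tapers from its base footprint up to z≈12.2. Closing with a flat bottom cap and the tapered top and triangulating gives 8 facets — a wedge (ramp): 20.2 × 21.9 mm base, rising to 12.2 mm along the y=0 edge and sloping linearly to z=0 at y=21.9.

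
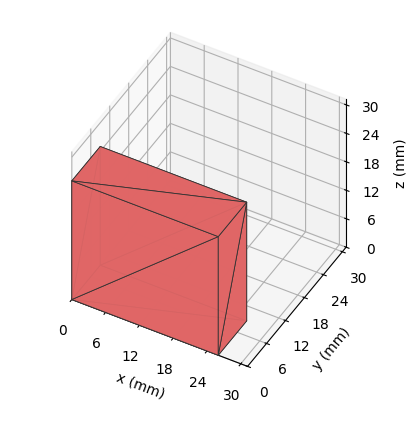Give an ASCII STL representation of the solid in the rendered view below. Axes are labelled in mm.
Reading the render: the shape is a rectangular box, roughly 26 × 9 mm footprint and 25 mm tall (dimensions read to the nearest mm from the axis ticks). For the STL, each face is triangulated and given an outward normal.

solid part
  facet normal 0.0000 0.0000 -1.0000
    outer loop
      vertex 26.000 9.000 0.000
      vertex 26.000 0.000 0.000
      vertex 0.000 0.000 0.000
    endloop
  endfacet
  facet normal 0.0000 0.0000 -1.0000
    outer loop
      vertex 0.000 9.000 0.000
      vertex 26.000 9.000 0.000
      vertex 0.000 0.000 0.000
    endloop
  endfacet
  facet normal 0.0000 0.0000 1.0000
    outer loop
      vertex 0.000 0.000 25.000
      vertex 26.000 0.000 25.000
      vertex 26.000 9.000 25.000
    endloop
  endfacet
  facet normal 0.0000 0.0000 1.0000
    outer loop
      vertex 0.000 0.000 25.000
      vertex 26.000 9.000 25.000
      vertex 0.000 9.000 25.000
    endloop
  endfacet
  facet normal 0.0000 -1.0000 0.0000
    outer loop
      vertex 0.000 0.000 0.000
      vertex 26.000 0.000 0.000
      vertex 26.000 0.000 25.000
    endloop
  endfacet
  facet normal 0.0000 -1.0000 0.0000
    outer loop
      vertex 0.000 0.000 0.000
      vertex 26.000 0.000 25.000
      vertex 0.000 0.000 25.000
    endloop
  endfacet
  facet normal 0.0000 1.0000 0.0000
    outer loop
      vertex 26.000 9.000 25.000
      vertex 26.000 9.000 0.000
      vertex 0.000 9.000 0.000
    endloop
  endfacet
  facet normal 0.0000 1.0000 0.0000
    outer loop
      vertex 0.000 9.000 25.000
      vertex 26.000 9.000 25.000
      vertex 0.000 9.000 0.000
    endloop
  endfacet
  facet normal -1.0000 0.0000 0.0000
    outer loop
      vertex 0.000 9.000 25.000
      vertex 0.000 9.000 0.000
      vertex 0.000 0.000 0.000
    endloop
  endfacet
  facet normal -1.0000 0.0000 0.0000
    outer loop
      vertex 0.000 0.000 25.000
      vertex 0.000 9.000 25.000
      vertex 0.000 0.000 0.000
    endloop
  endfacet
  facet normal 1.0000 0.0000 0.0000
    outer loop
      vertex 26.000 0.000 0.000
      vertex 26.000 9.000 0.000
      vertex 26.000 9.000 25.000
    endloop
  endfacet
  facet normal 1.0000 0.0000 0.0000
    outer loop
      vertex 26.000 0.000 0.000
      vertex 26.000 9.000 25.000
      vertex 26.000 0.000 25.000
    endloop
  endfacet
endsolid part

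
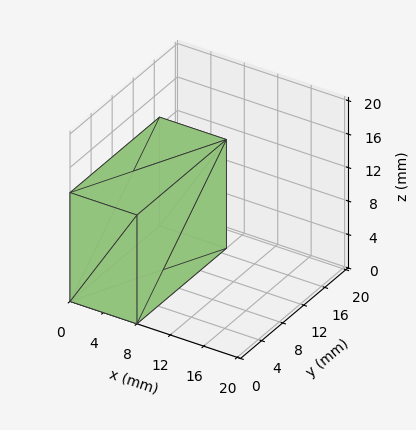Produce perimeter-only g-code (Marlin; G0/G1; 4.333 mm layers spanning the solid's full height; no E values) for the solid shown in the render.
Reading the render: the shape is a rectangular box, roughly 8 × 17 mm footprint and 13 mm tall (dimensions read to the nearest mm from the axis ticks). For the g-code, the solid's height is divided into equal slices at the stated Δz and each level perimeter traced with G1 moves after a G0 lift.

; perimeter-only toolpath
G21 ; units = mm
G90 ; absolute positioning
G28 ; home
; layer 1
G0 Z4.333
G0 X0.000 Y0.000
G1 X8.000 Y0.000
G1 X8.000 Y17.000
G1 X0.000 Y17.000
G1 X0.000 Y0.000
; layer 2
G0 Z8.667
G0 X0.000 Y0.000
G1 X8.000 Y0.000
G1 X8.000 Y17.000
G1 X0.000 Y17.000
G1 X0.000 Y0.000
; layer 3
G0 Z13.000
G0 X0.000 Y0.000
G1 X8.000 Y0.000
G1 X8.000 Y17.000
G1 X0.000 Y17.000
G1 X0.000 Y0.000
M2 ; end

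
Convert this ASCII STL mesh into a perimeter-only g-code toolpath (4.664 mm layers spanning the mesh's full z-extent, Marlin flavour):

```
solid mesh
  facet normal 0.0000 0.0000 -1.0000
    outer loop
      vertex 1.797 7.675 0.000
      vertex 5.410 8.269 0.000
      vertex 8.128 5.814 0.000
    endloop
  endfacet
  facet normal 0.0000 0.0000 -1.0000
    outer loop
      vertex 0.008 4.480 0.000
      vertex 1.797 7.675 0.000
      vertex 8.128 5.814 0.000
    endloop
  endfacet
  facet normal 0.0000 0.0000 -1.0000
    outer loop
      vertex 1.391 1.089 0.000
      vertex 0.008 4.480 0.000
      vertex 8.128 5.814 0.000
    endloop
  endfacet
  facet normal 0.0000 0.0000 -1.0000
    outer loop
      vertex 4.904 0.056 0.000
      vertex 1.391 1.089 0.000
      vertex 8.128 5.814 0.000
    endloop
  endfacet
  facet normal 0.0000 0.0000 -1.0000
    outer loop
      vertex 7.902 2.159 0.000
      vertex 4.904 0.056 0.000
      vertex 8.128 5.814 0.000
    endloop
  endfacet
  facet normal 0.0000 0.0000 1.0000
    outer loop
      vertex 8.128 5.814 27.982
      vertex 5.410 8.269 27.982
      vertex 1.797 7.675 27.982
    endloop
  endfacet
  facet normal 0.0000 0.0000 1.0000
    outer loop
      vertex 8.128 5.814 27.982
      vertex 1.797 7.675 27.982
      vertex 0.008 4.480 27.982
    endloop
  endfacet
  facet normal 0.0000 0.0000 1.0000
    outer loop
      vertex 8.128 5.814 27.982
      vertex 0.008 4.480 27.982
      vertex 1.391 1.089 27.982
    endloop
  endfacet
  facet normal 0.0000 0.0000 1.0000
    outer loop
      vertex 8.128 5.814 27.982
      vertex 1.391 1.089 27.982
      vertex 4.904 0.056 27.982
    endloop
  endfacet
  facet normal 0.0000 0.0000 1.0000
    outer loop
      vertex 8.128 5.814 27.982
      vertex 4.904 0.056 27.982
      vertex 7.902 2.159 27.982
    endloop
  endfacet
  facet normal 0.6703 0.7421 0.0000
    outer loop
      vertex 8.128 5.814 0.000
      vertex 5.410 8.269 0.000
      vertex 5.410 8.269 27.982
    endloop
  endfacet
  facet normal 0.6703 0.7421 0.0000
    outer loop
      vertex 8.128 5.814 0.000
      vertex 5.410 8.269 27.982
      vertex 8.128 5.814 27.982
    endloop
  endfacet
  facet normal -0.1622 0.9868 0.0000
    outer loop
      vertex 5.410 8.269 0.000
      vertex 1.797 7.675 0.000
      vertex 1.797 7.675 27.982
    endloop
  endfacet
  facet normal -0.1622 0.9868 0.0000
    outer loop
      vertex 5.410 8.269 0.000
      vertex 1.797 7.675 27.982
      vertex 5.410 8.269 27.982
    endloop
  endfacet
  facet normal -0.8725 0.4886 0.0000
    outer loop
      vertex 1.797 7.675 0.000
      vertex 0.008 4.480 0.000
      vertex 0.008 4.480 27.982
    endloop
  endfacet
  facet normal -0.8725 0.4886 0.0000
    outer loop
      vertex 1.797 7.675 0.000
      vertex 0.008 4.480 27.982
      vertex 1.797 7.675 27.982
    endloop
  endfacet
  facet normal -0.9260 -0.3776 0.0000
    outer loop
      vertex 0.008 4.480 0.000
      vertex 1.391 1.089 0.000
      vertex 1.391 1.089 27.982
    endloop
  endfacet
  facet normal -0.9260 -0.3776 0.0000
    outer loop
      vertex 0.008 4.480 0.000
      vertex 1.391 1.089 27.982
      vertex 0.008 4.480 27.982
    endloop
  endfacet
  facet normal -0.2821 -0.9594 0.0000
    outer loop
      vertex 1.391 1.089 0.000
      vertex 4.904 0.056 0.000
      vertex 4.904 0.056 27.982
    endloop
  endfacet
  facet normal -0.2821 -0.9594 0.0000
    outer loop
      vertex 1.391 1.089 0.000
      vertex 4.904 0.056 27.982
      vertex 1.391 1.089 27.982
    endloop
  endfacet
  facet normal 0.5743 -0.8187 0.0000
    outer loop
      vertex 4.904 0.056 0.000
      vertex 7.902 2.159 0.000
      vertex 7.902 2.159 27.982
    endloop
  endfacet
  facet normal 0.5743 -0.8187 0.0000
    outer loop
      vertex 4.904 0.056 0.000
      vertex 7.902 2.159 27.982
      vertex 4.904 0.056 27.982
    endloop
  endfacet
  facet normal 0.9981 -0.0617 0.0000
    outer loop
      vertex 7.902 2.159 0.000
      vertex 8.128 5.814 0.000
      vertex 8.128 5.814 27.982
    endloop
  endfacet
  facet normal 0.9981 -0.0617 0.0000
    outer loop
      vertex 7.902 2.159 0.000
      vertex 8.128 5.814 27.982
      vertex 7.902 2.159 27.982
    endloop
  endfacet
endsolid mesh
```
; perimeter-only toolpath
G21 ; units = mm
G90 ; absolute positioning
G28 ; home
; layer 1
G0 Z4.664
G0 X8.128 Y5.814
G1 X5.410 Y8.269
G1 X1.797 Y7.675
G1 X0.008 Y4.480
G1 X1.391 Y1.089
G1 X4.904 Y0.056
G1 X7.902 Y2.159
G1 X8.128 Y5.814
; layer 2
G0 Z9.327
G0 X8.128 Y5.814
G1 X5.410 Y8.269
G1 X1.797 Y7.675
G1 X0.008 Y4.480
G1 X1.391 Y1.089
G1 X4.904 Y0.056
G1 X7.902 Y2.159
G1 X8.128 Y5.814
; layer 3
G0 Z13.991
G0 X8.128 Y5.814
G1 X5.410 Y8.269
G1 X1.797 Y7.675
G1 X0.008 Y4.480
G1 X1.391 Y1.089
G1 X4.904 Y0.056
G1 X7.902 Y2.159
G1 X8.128 Y5.814
; layer 4
G0 Z18.655
G0 X8.128 Y5.814
G1 X5.410 Y8.269
G1 X1.797 Y7.675
G1 X0.008 Y4.480
G1 X1.391 Y1.089
G1 X4.904 Y0.056
G1 X7.902 Y2.159
G1 X8.128 Y5.814
; layer 5
G0 Z23.318
G0 X8.128 Y5.814
G1 X5.410 Y8.269
G1 X1.797 Y7.675
G1 X0.008 Y4.480
G1 X1.391 Y1.089
G1 X4.904 Y0.056
G1 X7.902 Y2.159
G1 X8.128 Y5.814
; layer 6
G0 Z27.982
G0 X8.128 Y5.814
G1 X5.410 Y8.269
G1 X1.797 Y7.675
G1 X0.008 Y4.480
G1 X1.391 Y1.089
G1 X4.904 Y0.056
G1 X7.902 Y2.159
G1 X8.128 Y5.814
M2 ; end

The solid is a regular 7-sided prism (a cylinder approximated with 7 flat sides), circumscribed radius ≈ 4.22 mm, height ≈ 28 mm. Slicing at Δz = 4.664 mm — 6 equal slices spanning the solid's height, so layer i sits at z = i·h/6 — gives 6 non-empty perimeters. Each is a 7-segment closed polygon; G0 lifts to the layer z and rapids to the start vertex, then G1 traces the edges.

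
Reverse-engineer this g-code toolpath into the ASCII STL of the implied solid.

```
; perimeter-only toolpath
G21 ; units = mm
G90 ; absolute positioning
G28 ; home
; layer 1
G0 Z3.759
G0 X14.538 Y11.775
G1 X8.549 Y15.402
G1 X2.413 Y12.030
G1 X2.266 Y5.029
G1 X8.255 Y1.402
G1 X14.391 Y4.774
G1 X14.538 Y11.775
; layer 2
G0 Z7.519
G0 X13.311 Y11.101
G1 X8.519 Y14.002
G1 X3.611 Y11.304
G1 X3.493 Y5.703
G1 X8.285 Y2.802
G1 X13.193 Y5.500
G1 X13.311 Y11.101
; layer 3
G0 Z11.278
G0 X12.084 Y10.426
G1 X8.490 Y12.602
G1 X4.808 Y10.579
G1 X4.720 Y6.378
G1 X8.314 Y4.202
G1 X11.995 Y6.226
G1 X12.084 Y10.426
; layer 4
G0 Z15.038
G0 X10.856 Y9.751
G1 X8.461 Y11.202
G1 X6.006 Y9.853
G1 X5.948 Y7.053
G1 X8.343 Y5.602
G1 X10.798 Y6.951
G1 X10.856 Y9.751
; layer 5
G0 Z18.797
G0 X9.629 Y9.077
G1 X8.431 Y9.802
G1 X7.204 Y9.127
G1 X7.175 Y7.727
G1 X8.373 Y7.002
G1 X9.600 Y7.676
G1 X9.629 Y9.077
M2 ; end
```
solid part
  facet normal 0.0000 0.0000 -1.0000
    outer loop
      vertex 1.215 12.755 0.000
      vertex 8.578 16.802 0.000
      vertex 15.765 12.450 0.000
    endloop
  endfacet
  facet normal 0.0000 0.0000 -1.0000
    outer loop
      vertex 1.039 4.354 0.000
      vertex 1.215 12.755 0.000
      vertex 15.765 12.450 0.000
    endloop
  endfacet
  facet normal 0.0000 0.0000 -1.0000
    outer loop
      vertex 8.226 0.002 0.000
      vertex 1.039 4.354 0.000
      vertex 15.765 12.450 0.000
    endloop
  endfacet
  facet normal 0.0000 0.0000 -1.0000
    outer loop
      vertex 15.589 4.049 0.000
      vertex 8.226 0.002 0.000
      vertex 15.765 12.450 0.000
    endloop
  endfacet
  facet normal 0.4930 0.8141 0.3070
    outer loop
      vertex 15.765 12.450 0.000
      vertex 8.578 16.802 0.000
      vertex 8.402 8.402 22.557
    endloop
  endfacet
  facet normal -0.4584 0.8340 0.3070
    outer loop
      vertex 8.578 16.802 0.000
      vertex 1.215 12.755 0.000
      vertex 8.402 8.402 22.557
    endloop
  endfacet
  facet normal -0.9515 0.0199 0.3070
    outer loop
      vertex 1.215 12.755 0.000
      vertex 1.039 4.354 0.000
      vertex 8.402 8.402 22.557
    endloop
  endfacet
  facet normal -0.4930 -0.8141 0.3070
    outer loop
      vertex 1.039 4.354 0.000
      vertex 8.226 0.002 0.000
      vertex 8.402 8.402 22.557
    endloop
  endfacet
  facet normal 0.4584 -0.8340 0.3070
    outer loop
      vertex 8.226 0.002 0.000
      vertex 15.589 4.049 0.000
      vertex 8.402 8.402 22.557
    endloop
  endfacet
  facet normal 0.9515 -0.0199 0.3070
    outer loop
      vertex 15.589 4.049 0.000
      vertex 15.765 12.450 0.000
      vertex 8.402 8.402 22.557
    endloop
  endfacet
endsolid part

The G0 Z moves step by Δz≈3.759 mm. The G1 loops shrink linearly with z, so the solid tapers from its base footprint up to z≈22.6. Closing with a flat bottom cap and the tapered top and triangulating gives 10 facets — a regular 6-sided pyramid, base circumscribed radius ≈ 8.4 mm, apex at z ≈ 22.6 mm.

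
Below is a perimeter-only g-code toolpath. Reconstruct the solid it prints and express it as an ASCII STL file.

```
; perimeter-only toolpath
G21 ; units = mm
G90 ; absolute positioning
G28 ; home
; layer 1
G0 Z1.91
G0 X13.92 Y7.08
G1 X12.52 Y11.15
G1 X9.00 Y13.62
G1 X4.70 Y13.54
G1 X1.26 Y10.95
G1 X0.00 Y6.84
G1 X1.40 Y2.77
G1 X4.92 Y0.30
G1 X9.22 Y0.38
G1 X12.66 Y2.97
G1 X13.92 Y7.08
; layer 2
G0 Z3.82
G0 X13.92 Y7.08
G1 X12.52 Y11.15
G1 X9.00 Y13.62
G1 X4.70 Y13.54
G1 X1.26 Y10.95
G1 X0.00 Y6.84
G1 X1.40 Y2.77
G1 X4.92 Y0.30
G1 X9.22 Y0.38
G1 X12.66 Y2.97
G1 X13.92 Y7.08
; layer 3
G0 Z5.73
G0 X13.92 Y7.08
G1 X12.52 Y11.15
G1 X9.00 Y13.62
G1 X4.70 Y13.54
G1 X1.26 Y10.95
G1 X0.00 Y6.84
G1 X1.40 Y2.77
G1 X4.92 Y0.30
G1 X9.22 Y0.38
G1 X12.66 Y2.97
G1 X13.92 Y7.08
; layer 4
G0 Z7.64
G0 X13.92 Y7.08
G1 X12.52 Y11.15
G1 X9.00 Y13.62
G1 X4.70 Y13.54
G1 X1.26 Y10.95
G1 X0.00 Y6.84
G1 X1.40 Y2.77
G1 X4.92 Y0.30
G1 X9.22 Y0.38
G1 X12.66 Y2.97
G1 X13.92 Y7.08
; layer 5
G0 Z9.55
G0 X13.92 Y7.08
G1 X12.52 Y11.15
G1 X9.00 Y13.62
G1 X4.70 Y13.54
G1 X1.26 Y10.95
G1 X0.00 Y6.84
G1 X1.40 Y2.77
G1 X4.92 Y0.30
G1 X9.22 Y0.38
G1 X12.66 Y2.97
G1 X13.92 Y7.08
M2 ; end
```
solid part
  facet normal 0.0000 0.0000 -1.0000
    outer loop
      vertex 9.00 13.62 0.00
      vertex 12.52 11.15 0.00
      vertex 13.92 7.08 0.00
    endloop
  endfacet
  facet normal 0.0000 0.0000 -1.0000
    outer loop
      vertex 4.70 13.54 0.00
      vertex 9.00 13.62 0.00
      vertex 13.92 7.08 0.00
    endloop
  endfacet
  facet normal 0.0000 0.0000 -1.0000
    outer loop
      vertex 1.26 10.95 0.00
      vertex 4.70 13.54 0.00
      vertex 13.92 7.08 0.00
    endloop
  endfacet
  facet normal 0.0000 0.0000 -1.0000
    outer loop
      vertex 0.00 6.84 0.00
      vertex 1.26 10.95 0.00
      vertex 13.92 7.08 0.00
    endloop
  endfacet
  facet normal 0.0000 0.0000 -1.0000
    outer loop
      vertex 1.40 2.77 0.00
      vertex 0.00 6.84 0.00
      vertex 13.92 7.08 0.00
    endloop
  endfacet
  facet normal 0.0000 0.0000 -1.0000
    outer loop
      vertex 4.92 0.30 0.00
      vertex 1.40 2.77 0.00
      vertex 13.92 7.08 0.00
    endloop
  endfacet
  facet normal 0.0000 0.0000 -1.0000
    outer loop
      vertex 9.22 0.38 0.00
      vertex 4.92 0.30 0.00
      vertex 13.92 7.08 0.00
    endloop
  endfacet
  facet normal 0.0000 0.0000 -1.0000
    outer loop
      vertex 12.66 2.97 0.00
      vertex 9.22 0.38 0.00
      vertex 13.92 7.08 0.00
    endloop
  endfacet
  facet normal 0.0000 0.0000 1.0000
    outer loop
      vertex 13.92 7.08 9.55
      vertex 12.52 11.15 9.55
      vertex 9.00 13.62 9.55
    endloop
  endfacet
  facet normal 0.0000 0.0000 1.0000
    outer loop
      vertex 13.92 7.08 9.55
      vertex 9.00 13.62 9.55
      vertex 4.70 13.54 9.55
    endloop
  endfacet
  facet normal 0.0000 0.0000 1.0000
    outer loop
      vertex 13.92 7.08 9.55
      vertex 4.70 13.54 9.55
      vertex 1.26 10.95 9.55
    endloop
  endfacet
  facet normal 0.0000 0.0000 1.0000
    outer loop
      vertex 13.92 7.08 9.55
      vertex 1.26 10.95 9.55
      vertex 0.00 6.84 9.55
    endloop
  endfacet
  facet normal 0.0000 0.0000 1.0000
    outer loop
      vertex 13.92 7.08 9.55
      vertex 0.00 6.84 9.55
      vertex 1.40 2.77 9.55
    endloop
  endfacet
  facet normal 0.0000 0.0000 1.0000
    outer loop
      vertex 13.92 7.08 9.55
      vertex 1.40 2.77 9.55
      vertex 4.92 0.30 9.55
    endloop
  endfacet
  facet normal 0.0000 0.0000 1.0000
    outer loop
      vertex 13.92 7.08 9.55
      vertex 4.92 0.30 9.55
      vertex 9.22 0.38 9.55
    endloop
  endfacet
  facet normal 0.0000 0.0000 1.0000
    outer loop
      vertex 13.92 7.08 9.55
      vertex 9.22 0.38 9.55
      vertex 12.66 2.97 9.55
    endloop
  endfacet
  facet normal 0.9456 0.3253 0.0000
    outer loop
      vertex 13.92 7.08 0.00
      vertex 12.52 11.15 0.00
      vertex 12.52 11.15 9.55
    endloop
  endfacet
  facet normal 0.9456 0.3253 0.0000
    outer loop
      vertex 13.92 7.08 0.00
      vertex 12.52 11.15 9.55
      vertex 13.92 7.08 9.55
    endloop
  endfacet
  facet normal 0.5744 0.8186 0.0000
    outer loop
      vertex 12.52 11.15 0.00
      vertex 9.00 13.62 0.00
      vertex 9.00 13.62 9.55
    endloop
  endfacet
  facet normal 0.5744 0.8186 0.0000
    outer loop
      vertex 12.52 11.15 0.00
      vertex 9.00 13.62 9.55
      vertex 12.52 11.15 9.55
    endloop
  endfacet
  facet normal -0.0186 0.9998 0.0000
    outer loop
      vertex 9.00 13.62 0.00
      vertex 4.70 13.54 0.00
      vertex 4.70 13.54 9.55
    endloop
  endfacet
  facet normal -0.0186 0.9998 0.0000
    outer loop
      vertex 9.00 13.62 0.00
      vertex 4.70 13.54 9.55
      vertex 9.00 13.62 9.55
    endloop
  endfacet
  facet normal -0.6015 0.7989 0.0000
    outer loop
      vertex 4.70 13.54 0.00
      vertex 1.26 10.95 0.00
      vertex 1.26 10.95 9.55
    endloop
  endfacet
  facet normal -0.6015 0.7989 0.0000
    outer loop
      vertex 4.70 13.54 0.00
      vertex 1.26 10.95 9.55
      vertex 4.70 13.54 9.55
    endloop
  endfacet
  facet normal -0.9561 0.2931 0.0000
    outer loop
      vertex 1.26 10.95 0.00
      vertex 0.00 6.84 0.00
      vertex 0.00 6.84 9.55
    endloop
  endfacet
  facet normal -0.9561 0.2931 0.0000
    outer loop
      vertex 1.26 10.95 0.00
      vertex 0.00 6.84 9.55
      vertex 1.26 10.95 9.55
    endloop
  endfacet
  facet normal -0.9456 -0.3253 0.0000
    outer loop
      vertex 0.00 6.84 0.00
      vertex 1.40 2.77 0.00
      vertex 1.40 2.77 9.55
    endloop
  endfacet
  facet normal -0.9456 -0.3253 0.0000
    outer loop
      vertex 0.00 6.84 0.00
      vertex 1.40 2.77 9.55
      vertex 0.00 6.84 9.55
    endloop
  endfacet
  facet normal -0.5744 -0.8186 0.0000
    outer loop
      vertex 1.40 2.77 0.00
      vertex 4.92 0.30 0.00
      vertex 4.92 0.30 9.55
    endloop
  endfacet
  facet normal -0.5744 -0.8186 0.0000
    outer loop
      vertex 1.40 2.77 0.00
      vertex 4.92 0.30 9.55
      vertex 1.40 2.77 9.55
    endloop
  endfacet
  facet normal 0.0186 -0.9998 0.0000
    outer loop
      vertex 4.92 0.30 0.00
      vertex 9.22 0.38 0.00
      vertex 9.22 0.38 9.55
    endloop
  endfacet
  facet normal 0.0186 -0.9998 0.0000
    outer loop
      vertex 4.92 0.30 0.00
      vertex 9.22 0.38 9.55
      vertex 4.92 0.30 9.55
    endloop
  endfacet
  facet normal 0.6015 -0.7989 0.0000
    outer loop
      vertex 9.22 0.38 0.00
      vertex 12.66 2.97 0.00
      vertex 12.66 2.97 9.55
    endloop
  endfacet
  facet normal 0.6015 -0.7989 0.0000
    outer loop
      vertex 9.22 0.38 0.00
      vertex 12.66 2.97 9.55
      vertex 9.22 0.38 9.55
    endloop
  endfacet
  facet normal 0.9561 -0.2931 0.0000
    outer loop
      vertex 12.66 2.97 0.00
      vertex 13.92 7.08 0.00
      vertex 13.92 7.08 9.55
    endloop
  endfacet
  facet normal 0.9561 -0.2931 0.0000
    outer loop
      vertex 12.66 2.97 0.00
      vertex 13.92 7.08 9.55
      vertex 12.66 2.97 9.55
    endloop
  endfacet
endsolid part

The G0 Z moves step by Δz≈1.91 mm. Every layer's G1 loop is the same polygon, so the solid is a straight extrusion of it from z=0 to z≈9.55. Closing with flat bottom and top caps and triangulating gives 36 facets — a regular 10-sided prism (a cylinder approximated with 10 flat sides), circumscribed radius ≈ 6.96 mm, height ≈ 9.55 mm.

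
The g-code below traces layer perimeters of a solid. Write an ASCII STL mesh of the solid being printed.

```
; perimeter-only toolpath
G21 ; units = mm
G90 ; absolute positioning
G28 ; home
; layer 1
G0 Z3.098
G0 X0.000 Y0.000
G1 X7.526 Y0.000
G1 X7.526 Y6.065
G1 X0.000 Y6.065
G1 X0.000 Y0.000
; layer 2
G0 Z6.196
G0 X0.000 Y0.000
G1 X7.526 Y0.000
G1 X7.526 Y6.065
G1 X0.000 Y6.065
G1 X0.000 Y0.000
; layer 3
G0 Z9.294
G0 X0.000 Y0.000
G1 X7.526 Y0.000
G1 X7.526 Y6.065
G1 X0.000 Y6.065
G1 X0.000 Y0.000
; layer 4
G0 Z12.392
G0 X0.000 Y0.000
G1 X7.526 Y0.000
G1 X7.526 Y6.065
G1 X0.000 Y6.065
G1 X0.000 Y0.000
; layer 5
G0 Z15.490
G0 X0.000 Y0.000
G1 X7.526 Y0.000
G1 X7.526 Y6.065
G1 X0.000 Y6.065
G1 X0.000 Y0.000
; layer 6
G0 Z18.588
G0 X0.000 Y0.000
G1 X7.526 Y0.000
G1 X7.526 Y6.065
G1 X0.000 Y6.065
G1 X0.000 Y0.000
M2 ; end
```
solid part
  facet normal 0.0000 0.0000 -1.0000
    outer loop
      vertex 7.526 6.065 0.000
      vertex 7.526 0.000 0.000
      vertex 0.000 0.000 0.000
    endloop
  endfacet
  facet normal 0.0000 0.0000 -1.0000
    outer loop
      vertex 0.000 6.065 0.000
      vertex 7.526 6.065 0.000
      vertex 0.000 0.000 0.000
    endloop
  endfacet
  facet normal 0.0000 0.0000 1.0000
    outer loop
      vertex 0.000 0.000 18.588
      vertex 7.526 0.000 18.588
      vertex 7.526 6.065 18.588
    endloop
  endfacet
  facet normal 0.0000 0.0000 1.0000
    outer loop
      vertex 0.000 0.000 18.588
      vertex 7.526 6.065 18.588
      vertex 0.000 6.065 18.588
    endloop
  endfacet
  facet normal 0.0000 -1.0000 0.0000
    outer loop
      vertex 0.000 0.000 0.000
      vertex 7.526 0.000 0.000
      vertex 7.526 0.000 18.588
    endloop
  endfacet
  facet normal 0.0000 -1.0000 0.0000
    outer loop
      vertex 0.000 0.000 0.000
      vertex 7.526 0.000 18.588
      vertex 0.000 0.000 18.588
    endloop
  endfacet
  facet normal 0.0000 1.0000 0.0000
    outer loop
      vertex 7.526 6.065 18.588
      vertex 7.526 6.065 0.000
      vertex 0.000 6.065 0.000
    endloop
  endfacet
  facet normal 0.0000 1.0000 0.0000
    outer loop
      vertex 0.000 6.065 18.588
      vertex 7.526 6.065 18.588
      vertex 0.000 6.065 0.000
    endloop
  endfacet
  facet normal -1.0000 0.0000 0.0000
    outer loop
      vertex 0.000 6.065 18.588
      vertex 0.000 6.065 0.000
      vertex 0.000 0.000 0.000
    endloop
  endfacet
  facet normal -1.0000 0.0000 0.0000
    outer loop
      vertex 0.000 0.000 18.588
      vertex 0.000 6.065 18.588
      vertex 0.000 0.000 0.000
    endloop
  endfacet
  facet normal 1.0000 0.0000 0.0000
    outer loop
      vertex 7.526 0.000 0.000
      vertex 7.526 6.065 0.000
      vertex 7.526 6.065 18.588
    endloop
  endfacet
  facet normal 1.0000 0.0000 0.0000
    outer loop
      vertex 7.526 0.000 0.000
      vertex 7.526 6.065 18.588
      vertex 7.526 0.000 18.588
    endloop
  endfacet
endsolid part

The G0 Z moves step by Δz≈3.098 mm. Every layer's G1 loop is the same polygon, so the solid is a straight extrusion of it from z=0 to z≈18.6. Closing with flat bottom and top caps and triangulating gives 12 facets — a rectangular box, roughly 7.53 × 6.07 mm footprint and 18.6 mm tall.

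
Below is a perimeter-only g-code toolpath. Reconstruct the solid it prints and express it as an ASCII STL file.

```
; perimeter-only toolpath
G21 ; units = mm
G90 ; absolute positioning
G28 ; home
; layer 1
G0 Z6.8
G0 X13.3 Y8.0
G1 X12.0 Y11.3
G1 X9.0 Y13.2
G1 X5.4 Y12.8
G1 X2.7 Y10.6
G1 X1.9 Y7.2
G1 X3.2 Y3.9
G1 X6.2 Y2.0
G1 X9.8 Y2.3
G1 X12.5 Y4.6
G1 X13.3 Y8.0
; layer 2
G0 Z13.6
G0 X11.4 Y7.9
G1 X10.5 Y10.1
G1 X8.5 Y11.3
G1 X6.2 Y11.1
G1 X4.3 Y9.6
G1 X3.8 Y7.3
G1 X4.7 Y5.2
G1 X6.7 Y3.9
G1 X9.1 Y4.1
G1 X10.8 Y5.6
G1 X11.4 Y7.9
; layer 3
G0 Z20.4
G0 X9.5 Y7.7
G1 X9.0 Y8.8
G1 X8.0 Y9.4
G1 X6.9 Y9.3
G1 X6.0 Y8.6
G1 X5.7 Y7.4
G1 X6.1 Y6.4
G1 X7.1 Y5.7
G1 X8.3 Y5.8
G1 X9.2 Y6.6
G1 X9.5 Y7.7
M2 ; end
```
solid part
  facet normal 0.0000 0.0000 -1.0000
    outer loop
      vertex 9.4 15.0 0.0
      vertex 13.4 12.5 0.0
      vertex 15.2 8.2 0.0
    endloop
  endfacet
  facet normal 0.0000 0.0000 -1.0000
    outer loop
      vertex 4.7 14.6 0.0
      vertex 9.4 15.0 0.0
      vertex 15.2 8.2 0.0
    endloop
  endfacet
  facet normal 0.0000 0.0000 -1.0000
    outer loop
      vertex 1.1 11.6 0.0
      vertex 4.7 14.6 0.0
      vertex 15.2 8.2 0.0
    endloop
  endfacet
  facet normal 0.0000 0.0000 -1.0000
    outer loop
      vertex 0.0 7.0 0.0
      vertex 1.1 11.6 0.0
      vertex 15.2 8.2 0.0
    endloop
  endfacet
  facet normal 0.0000 0.0000 -1.0000
    outer loop
      vertex 1.8 2.7 0.0
      vertex 0.0 7.0 0.0
      vertex 15.2 8.2 0.0
    endloop
  endfacet
  facet normal 0.0000 0.0000 -1.0000
    outer loop
      vertex 5.8 0.2 0.0
      vertex 1.8 2.7 0.0
      vertex 15.2 8.2 0.0
    endloop
  endfacet
  facet normal 0.0000 0.0000 -1.0000
    outer loop
      vertex 10.5 0.6 0.0
      vertex 5.8 0.2 0.0
      vertex 15.2 8.2 0.0
    endloop
  endfacet
  facet normal 0.0000 0.0000 -1.0000
    outer loop
      vertex 14.1 3.6 0.0
      vertex 10.5 0.6 0.0
      vertex 15.2 8.2 0.0
    endloop
  endfacet
  facet normal 0.8914 0.3731 0.2573
    outer loop
      vertex 15.2 8.2 0.0
      vertex 13.4 12.5 0.0
      vertex 7.6 7.6 27.2
    endloop
  endfacet
  facet normal 0.5122 0.8195 0.2569
    outer loop
      vertex 13.4 12.5 0.0
      vertex 9.4 15.0 0.0
      vertex 7.6 7.6 27.2
    endloop
  endfacet
  facet normal -0.0820 0.9630 0.2566
    outer loop
      vertex 9.4 15.0 0.0
      vertex 4.7 14.6 0.0
      vertex 7.6 7.6 27.2
    endloop
  endfacet
  facet normal -0.6187 0.7424 0.2570
    outer loop
      vertex 4.7 14.6 0.0
      vertex 1.1 11.6 0.0
      vertex 7.6 7.6 27.2
    endloop
  endfacet
  facet normal -0.9398 0.2247 0.2576
    outer loop
      vertex 1.1 11.6 0.0
      vertex 0.0 7.0 0.0
      vertex 7.6 7.6 27.2
    endloop
  endfacet
  facet normal -0.8914 -0.3731 0.2573
    outer loop
      vertex 0.0 7.0 0.0
      vertex 1.8 2.7 0.0
      vertex 7.6 7.6 27.2
    endloop
  endfacet
  facet normal -0.5122 -0.8195 0.2569
    outer loop
      vertex 1.8 2.7 0.0
      vertex 5.8 0.2 0.0
      vertex 7.6 7.6 27.2
    endloop
  endfacet
  facet normal 0.0820 -0.9630 0.2566
    outer loop
      vertex 5.8 0.2 0.0
      vertex 10.5 0.6 0.0
      vertex 7.6 7.6 27.2
    endloop
  endfacet
  facet normal 0.6187 -0.7424 0.2570
    outer loop
      vertex 10.5 0.6 0.0
      vertex 14.1 3.6 0.0
      vertex 7.6 7.6 27.2
    endloop
  endfacet
  facet normal 0.9398 -0.2247 0.2576
    outer loop
      vertex 14.1 3.6 0.0
      vertex 15.2 8.2 0.0
      vertex 7.6 7.6 27.2
    endloop
  endfacet
endsolid part

The G0 Z moves step by Δz≈6.8 mm. The G1 loops shrink linearly with z, so the solid tapers from its base footprint up to z≈27.2. Closing with a flat bottom cap and the tapered top and triangulating gives 18 facets — a regular 10-sided pyramid, base circumscribed radius ≈ 7.6 mm, apex at z ≈ 27.2 mm.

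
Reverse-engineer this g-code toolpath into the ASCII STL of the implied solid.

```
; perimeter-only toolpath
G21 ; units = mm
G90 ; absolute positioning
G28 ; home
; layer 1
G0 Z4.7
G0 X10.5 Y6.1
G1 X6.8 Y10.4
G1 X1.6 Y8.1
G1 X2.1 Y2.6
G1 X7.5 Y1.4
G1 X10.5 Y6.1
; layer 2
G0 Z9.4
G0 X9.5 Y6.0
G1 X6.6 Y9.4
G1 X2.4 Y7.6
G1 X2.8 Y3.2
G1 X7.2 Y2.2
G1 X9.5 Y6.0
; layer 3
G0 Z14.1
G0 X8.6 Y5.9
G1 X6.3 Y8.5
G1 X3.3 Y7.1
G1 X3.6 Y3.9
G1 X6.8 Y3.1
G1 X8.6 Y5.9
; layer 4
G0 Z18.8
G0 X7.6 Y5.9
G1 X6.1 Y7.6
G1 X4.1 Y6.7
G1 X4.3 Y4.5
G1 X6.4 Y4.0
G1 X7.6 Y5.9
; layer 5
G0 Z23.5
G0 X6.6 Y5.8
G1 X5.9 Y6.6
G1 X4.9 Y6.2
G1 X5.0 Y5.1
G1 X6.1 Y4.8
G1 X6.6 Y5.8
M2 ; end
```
solid part
  facet normal 0.0000 0.0000 -1.0000
    outer loop
      vertex 0.8 8.6 0.0
      vertex 7.0 11.3 0.0
      vertex 11.4 6.2 0.0
    endloop
  endfacet
  facet normal 0.0000 0.0000 -1.0000
    outer loop
      vertex 1.4 2.0 0.0
      vertex 0.8 8.6 0.0
      vertex 11.4 6.2 0.0
    endloop
  endfacet
  facet normal 0.0000 0.0000 -1.0000
    outer loop
      vertex 7.9 0.5 0.0
      vertex 1.4 2.0 0.0
      vertex 11.4 6.2 0.0
    endloop
  endfacet
  facet normal 0.7471 0.6446 0.1624
    outer loop
      vertex 11.4 6.2 0.0
      vertex 7.0 11.3 0.0
      vertex 5.7 5.7 28.2
    endloop
  endfacet
  facet normal -0.3940 0.9048 0.1615
    outer loop
      vertex 7.0 11.3 0.0
      vertex 0.8 8.6 0.0
      vertex 5.7 5.7 28.2
    endloop
  endfacet
  facet normal -0.9828 -0.0893 0.1616
    outer loop
      vertex 0.8 8.6 0.0
      vertex 1.4 2.0 0.0
      vertex 5.7 5.7 28.2
    endloop
  endfacet
  facet normal -0.2220 -0.9618 0.1600
    outer loop
      vertex 1.4 2.0 0.0
      vertex 7.9 0.5 0.0
      vertex 5.7 5.7 28.2
    endloop
  endfacet
  facet normal 0.8411 -0.5164 0.1608
    outer loop
      vertex 7.9 0.5 0.0
      vertex 11.4 6.2 0.0
      vertex 5.7 5.7 28.2
    endloop
  endfacet
endsolid part

The G0 Z moves step by Δz≈4.7 mm. The G1 loops shrink linearly with z, so the solid tapers from its base footprint up to z≈28.2. Closing with a flat bottom cap and the tapered top and triangulating gives 8 facets — a regular 5-sided pyramid, base circumscribed radius ≈ 5.7 mm, apex at z ≈ 28.2 mm.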